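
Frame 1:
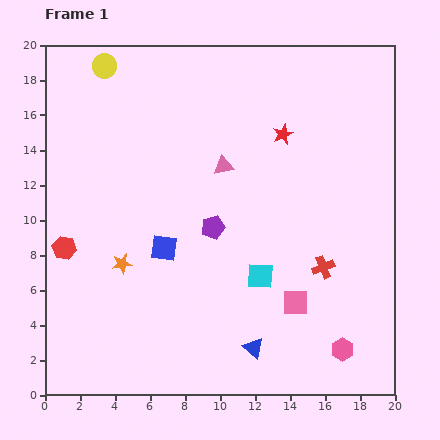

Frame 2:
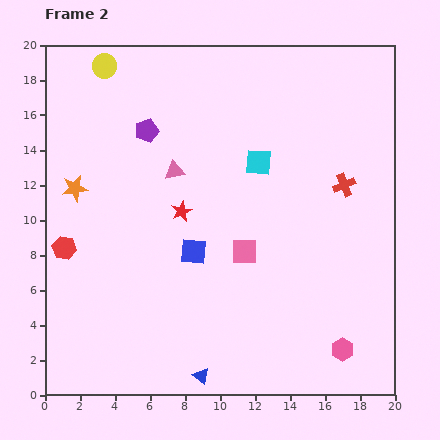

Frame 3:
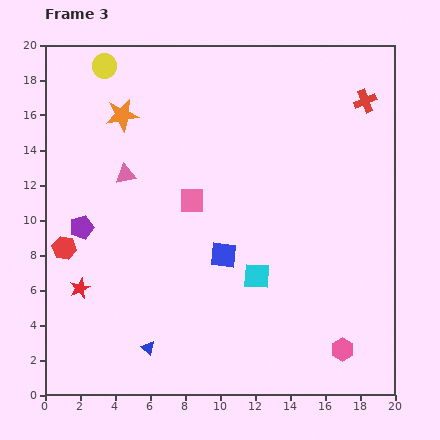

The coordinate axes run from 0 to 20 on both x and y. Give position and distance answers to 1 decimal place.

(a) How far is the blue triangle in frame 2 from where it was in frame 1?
3.4

The blue triangle moved from (11.9, 2.7) to (8.9, 1.1), a distance of √(3.0² + 1.6²) ≈ 3.4.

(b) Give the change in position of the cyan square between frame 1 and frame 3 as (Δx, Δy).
(-0.2, 0.0)

The cyan square was at (12.3, 6.8) in frame 1 and (12.1, 6.8) in frame 3.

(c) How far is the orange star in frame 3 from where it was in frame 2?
5.0

The orange star moved from (1.7, 11.8) to (4.4, 16.0), a distance of √(2.7² + 4.2²) ≈ 5.0.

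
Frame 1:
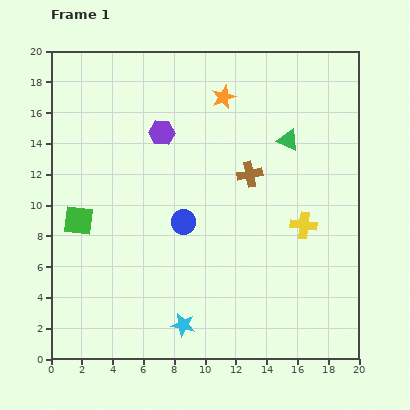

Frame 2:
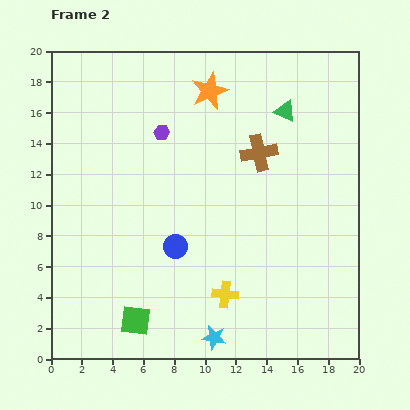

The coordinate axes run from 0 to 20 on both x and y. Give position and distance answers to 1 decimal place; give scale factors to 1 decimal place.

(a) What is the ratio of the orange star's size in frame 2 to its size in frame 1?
1.5×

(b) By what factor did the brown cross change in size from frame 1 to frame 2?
1.4×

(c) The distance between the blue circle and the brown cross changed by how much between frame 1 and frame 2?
+2.8

Distance in frame 1: 5.3. Distance in frame 2: 8.1.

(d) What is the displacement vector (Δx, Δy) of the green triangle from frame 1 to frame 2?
(-0.2, 1.9)

The green triangle was at (15.4, 14.2) in frame 1 and (15.2, 16.1) in frame 2.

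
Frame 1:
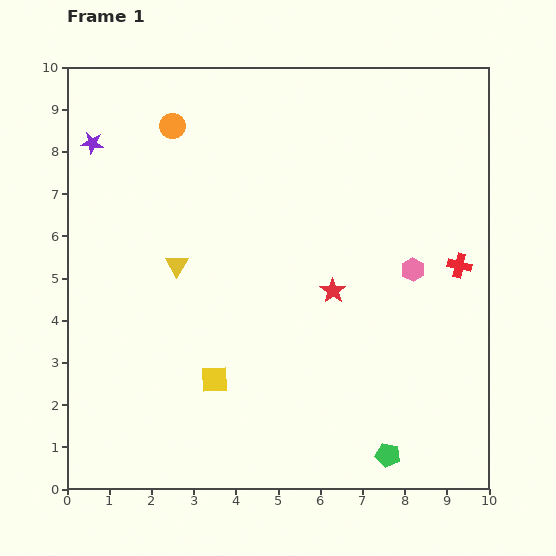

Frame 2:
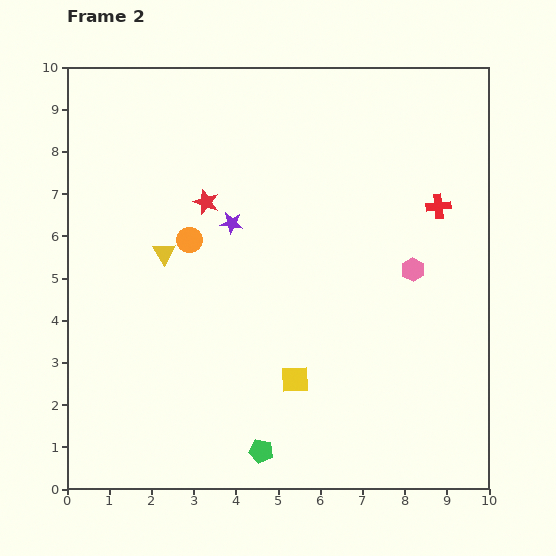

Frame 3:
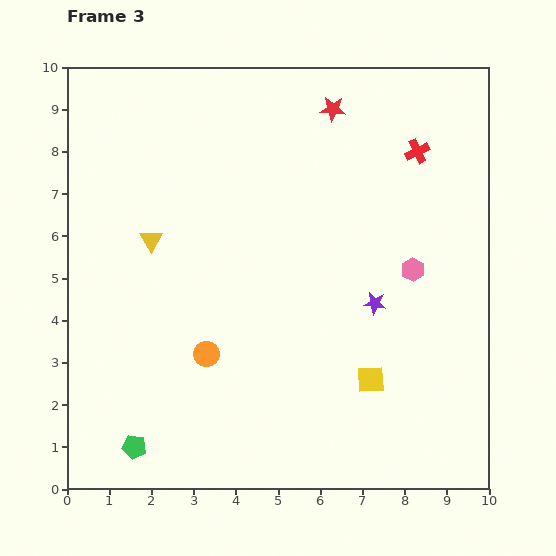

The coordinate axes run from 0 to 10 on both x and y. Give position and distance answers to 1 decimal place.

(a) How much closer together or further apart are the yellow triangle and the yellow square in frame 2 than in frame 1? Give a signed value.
+1.5

Distance in frame 1: 2.8. Distance in frame 2: 4.3.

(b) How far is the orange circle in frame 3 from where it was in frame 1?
5.5

The orange circle moved from (2.5, 8.6) to (3.3, 3.2), a distance of √(0.8² + 5.4²) ≈ 5.5.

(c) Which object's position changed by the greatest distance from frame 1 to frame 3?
the purple star

(moved 7.7; next 6.0)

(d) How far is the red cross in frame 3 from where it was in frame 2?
1.4

The red cross moved from (8.8, 6.7) to (8.3, 8.0), a distance of √(0.5² + 1.3²) ≈ 1.4.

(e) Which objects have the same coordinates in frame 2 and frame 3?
the pink hexagon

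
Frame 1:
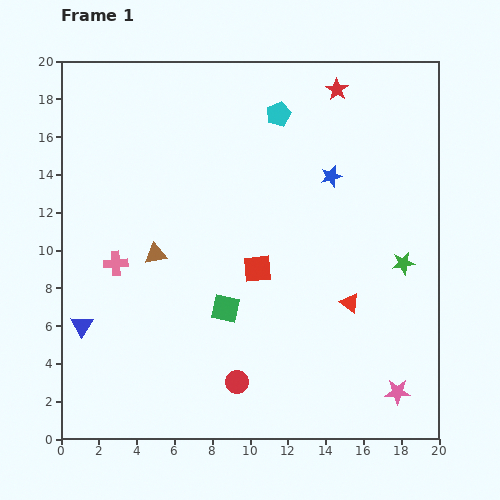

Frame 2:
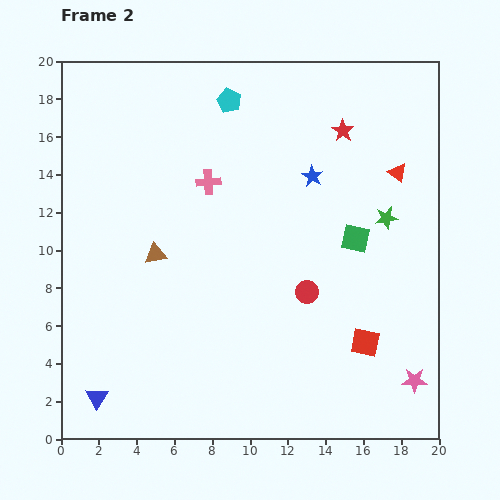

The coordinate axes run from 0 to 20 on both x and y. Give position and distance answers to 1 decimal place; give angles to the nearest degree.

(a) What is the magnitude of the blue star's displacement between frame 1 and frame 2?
1.0

The blue star moved from (14.3, 13.9) to (13.3, 13.9), a distance of √(1.0² + 0.0²) ≈ 1.0.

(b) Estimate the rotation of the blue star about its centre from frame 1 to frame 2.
26° counter-clockwise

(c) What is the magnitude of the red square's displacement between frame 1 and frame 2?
6.9

The red square moved from (10.4, 9.0) to (16.1, 5.1), a distance of √(5.7² + 3.9²) ≈ 6.9.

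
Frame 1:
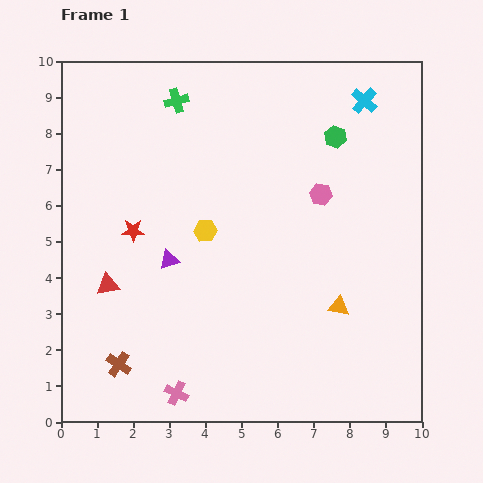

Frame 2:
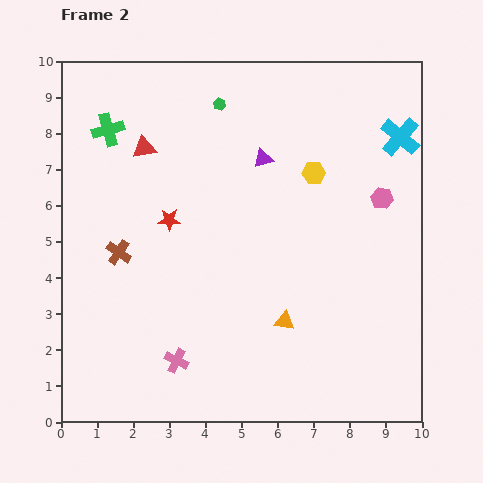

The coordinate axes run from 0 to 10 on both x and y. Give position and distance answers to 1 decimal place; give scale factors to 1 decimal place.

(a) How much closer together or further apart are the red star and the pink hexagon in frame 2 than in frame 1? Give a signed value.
+0.6

Distance in frame 1: 5.3. Distance in frame 2: 5.9.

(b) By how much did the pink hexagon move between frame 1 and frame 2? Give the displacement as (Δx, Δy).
(1.7, -0.1)

The pink hexagon was at (7.2, 6.3) in frame 1 and (8.9, 6.2) in frame 2.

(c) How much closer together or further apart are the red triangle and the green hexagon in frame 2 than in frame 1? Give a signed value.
-5.1

Distance in frame 1: 7.5. Distance in frame 2: 2.4.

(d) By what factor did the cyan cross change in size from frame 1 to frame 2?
1.5×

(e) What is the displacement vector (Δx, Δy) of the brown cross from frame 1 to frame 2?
(0.0, 3.1)

The brown cross was at (1.6, 1.6) in frame 1 and (1.6, 4.7) in frame 2.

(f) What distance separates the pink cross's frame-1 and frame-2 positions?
0.9

The pink cross moved from (3.2, 0.8) to (3.2, 1.7), a distance of √(0.0² + 0.9²) ≈ 0.9.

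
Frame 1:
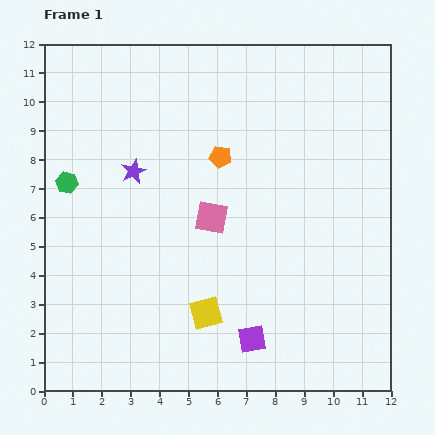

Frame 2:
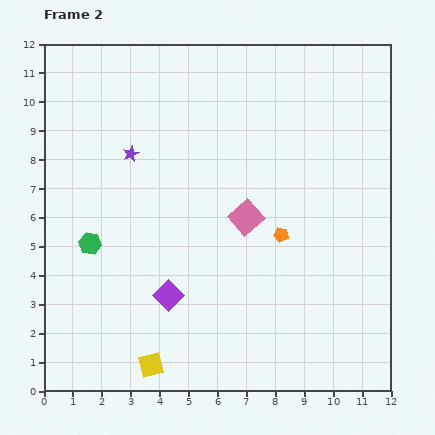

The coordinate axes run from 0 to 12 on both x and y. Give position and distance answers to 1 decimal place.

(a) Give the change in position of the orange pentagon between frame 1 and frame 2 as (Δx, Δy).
(2.1, -2.7)

The orange pentagon was at (6.1, 8.1) in frame 1 and (8.2, 5.4) in frame 2.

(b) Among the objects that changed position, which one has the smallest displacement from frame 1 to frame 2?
the purple star

(moved 0.6)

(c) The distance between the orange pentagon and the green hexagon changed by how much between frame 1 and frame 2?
+1.2

Distance in frame 1: 5.4. Distance in frame 2: 6.6.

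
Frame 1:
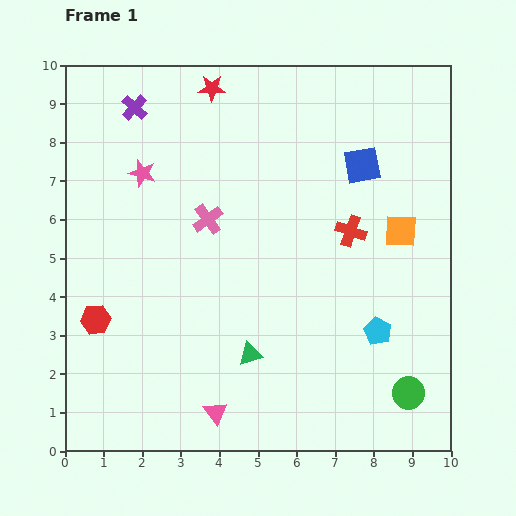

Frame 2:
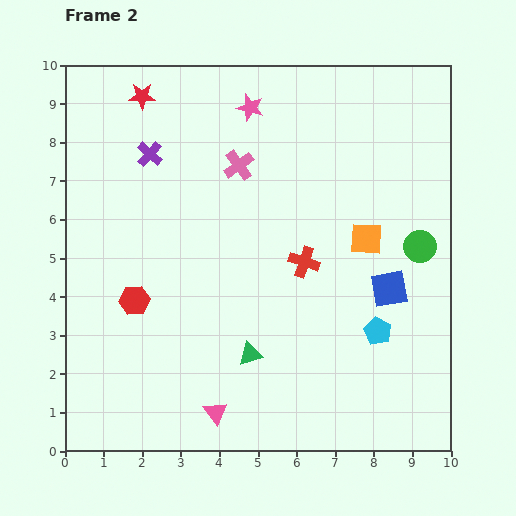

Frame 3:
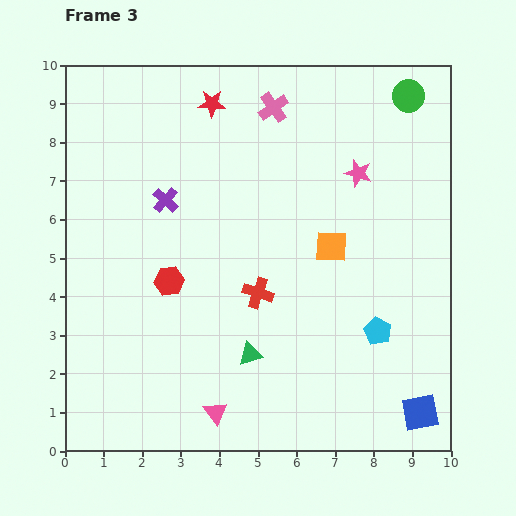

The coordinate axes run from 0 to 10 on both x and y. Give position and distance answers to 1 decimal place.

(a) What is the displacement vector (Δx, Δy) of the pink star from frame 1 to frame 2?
(2.8, 1.7)

The pink star was at (2.0, 7.2) in frame 1 and (4.8, 8.9) in frame 2.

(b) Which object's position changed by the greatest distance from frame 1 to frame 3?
the green circle

(moved 7.7; next 6.6)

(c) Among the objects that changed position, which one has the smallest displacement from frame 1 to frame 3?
the red star

(moved 0.4)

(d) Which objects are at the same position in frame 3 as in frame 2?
the cyan pentagon, the pink triangle, the green triangle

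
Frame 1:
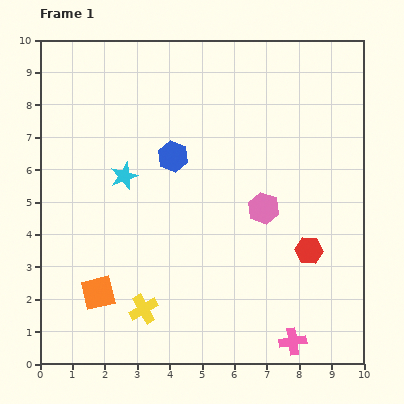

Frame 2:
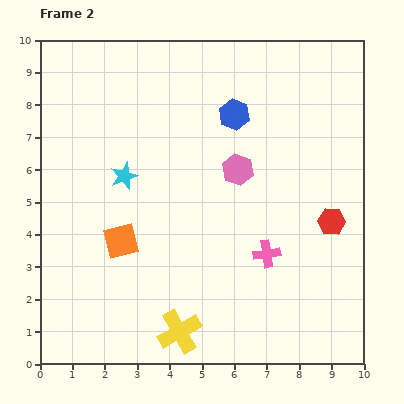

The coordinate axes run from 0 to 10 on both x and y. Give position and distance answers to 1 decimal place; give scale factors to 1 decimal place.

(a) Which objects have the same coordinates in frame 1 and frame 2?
the cyan star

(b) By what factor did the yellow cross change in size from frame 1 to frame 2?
1.5×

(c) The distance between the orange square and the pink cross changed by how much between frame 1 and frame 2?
-1.7

Distance in frame 1: 6.2. Distance in frame 2: 4.5.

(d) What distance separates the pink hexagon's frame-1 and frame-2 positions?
1.4

The pink hexagon moved from (6.9, 4.8) to (6.1, 6.0), a distance of √(0.8² + 1.2²) ≈ 1.4.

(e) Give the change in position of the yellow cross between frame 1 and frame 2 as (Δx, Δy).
(1.1, -0.7)

The yellow cross was at (3.2, 1.7) in frame 1 and (4.3, 1.0) in frame 2.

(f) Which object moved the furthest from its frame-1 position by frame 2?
the pink cross

(moved 2.8; next 2.3)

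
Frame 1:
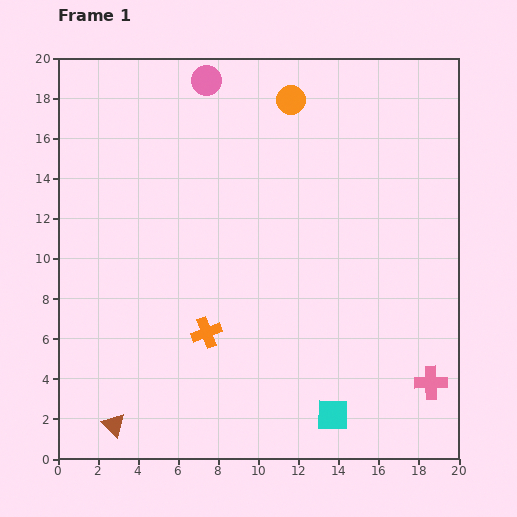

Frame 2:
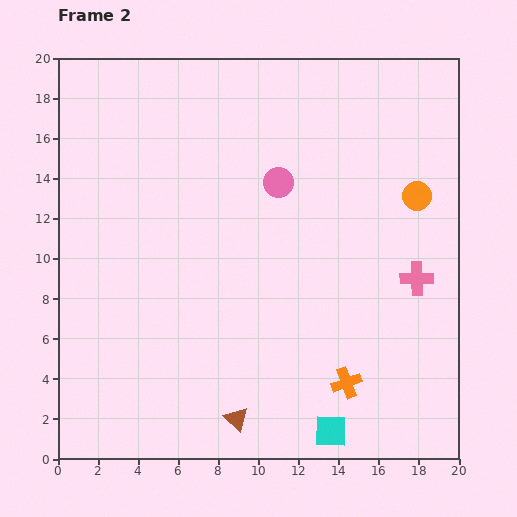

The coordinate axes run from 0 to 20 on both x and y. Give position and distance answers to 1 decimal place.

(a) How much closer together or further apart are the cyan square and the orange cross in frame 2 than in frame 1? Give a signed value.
-5.0

Distance in frame 1: 7.5. Distance in frame 2: 2.5.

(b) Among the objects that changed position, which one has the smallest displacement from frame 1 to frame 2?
the cyan square

(moved 0.8)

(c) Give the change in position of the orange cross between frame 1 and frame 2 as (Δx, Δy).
(7.0, -2.5)

The orange cross was at (7.4, 6.3) in frame 1 and (14.4, 3.8) in frame 2.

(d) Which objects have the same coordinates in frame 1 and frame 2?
none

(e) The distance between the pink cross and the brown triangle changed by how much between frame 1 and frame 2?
-4.5

Distance in frame 1: 15.9. Distance in frame 2: 11.4.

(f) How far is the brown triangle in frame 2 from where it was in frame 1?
6.1

The brown triangle moved from (2.8, 1.7) to (8.9, 2.0), a distance of √(6.1² + 0.3²) ≈ 6.1.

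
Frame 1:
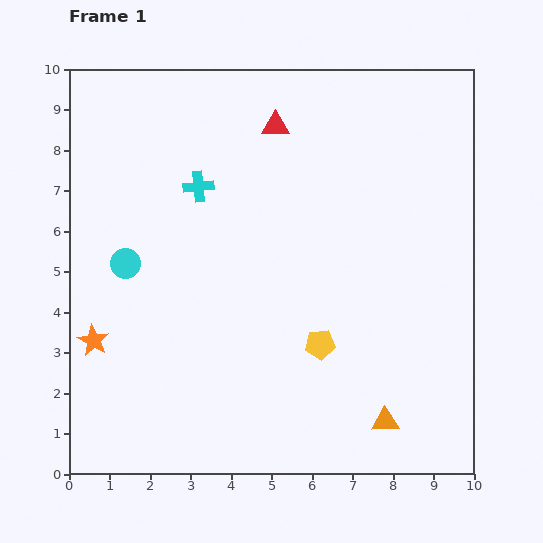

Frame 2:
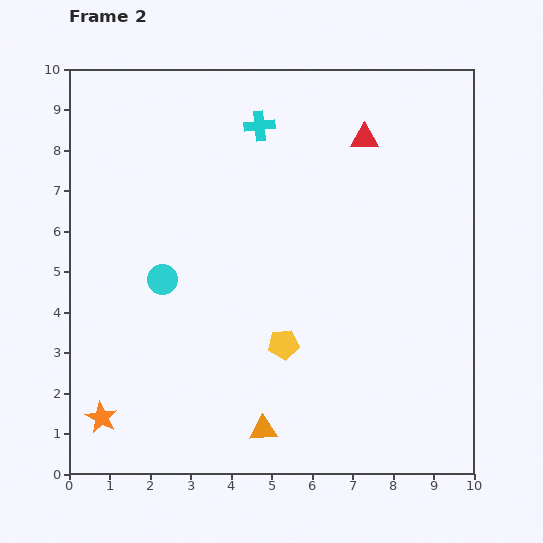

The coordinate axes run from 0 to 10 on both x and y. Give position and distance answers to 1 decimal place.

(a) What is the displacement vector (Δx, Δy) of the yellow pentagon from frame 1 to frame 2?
(-0.9, 0.0)

The yellow pentagon was at (6.2, 3.2) in frame 1 and (5.3, 3.2) in frame 2.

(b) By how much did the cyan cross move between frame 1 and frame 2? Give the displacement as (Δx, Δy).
(1.5, 1.5)

The cyan cross was at (3.2, 7.1) in frame 1 and (4.7, 8.6) in frame 2.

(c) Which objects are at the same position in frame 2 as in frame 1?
none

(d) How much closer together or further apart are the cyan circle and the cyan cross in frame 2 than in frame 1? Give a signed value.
+1.9

Distance in frame 1: 2.6. Distance in frame 2: 4.5.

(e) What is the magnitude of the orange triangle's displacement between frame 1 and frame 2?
3.0

The orange triangle moved from (7.8, 1.3) to (4.8, 1.1), a distance of √(3.0² + 0.2²) ≈ 3.0.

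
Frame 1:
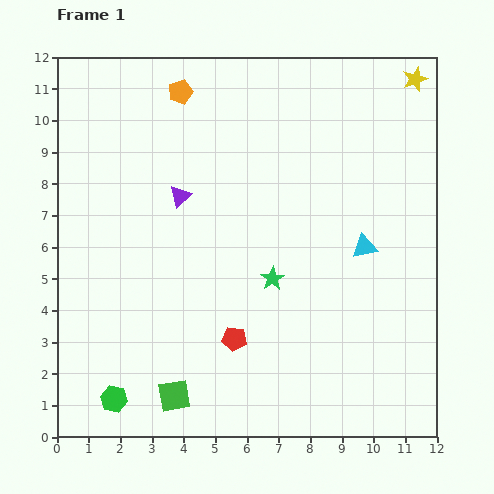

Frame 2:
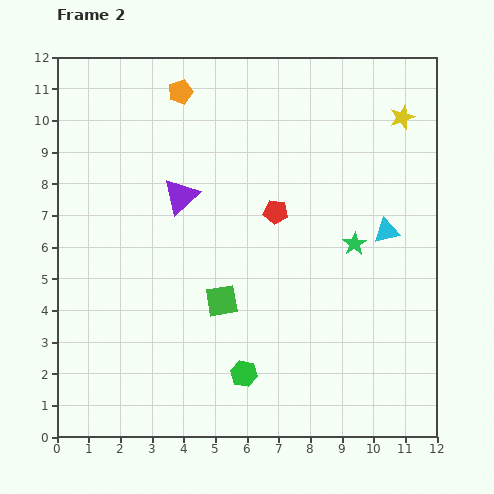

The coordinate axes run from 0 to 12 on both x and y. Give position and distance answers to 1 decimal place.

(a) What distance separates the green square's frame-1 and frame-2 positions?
3.4

The green square moved from (3.7, 1.3) to (5.2, 4.3), a distance of √(1.5² + 3.0²) ≈ 3.4.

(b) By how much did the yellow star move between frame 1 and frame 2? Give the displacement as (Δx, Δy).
(-0.4, -1.2)

The yellow star was at (11.3, 11.3) in frame 1 and (10.9, 10.1) in frame 2.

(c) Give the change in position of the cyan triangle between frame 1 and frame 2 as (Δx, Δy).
(0.7, 0.5)

The cyan triangle was at (9.7, 6.0) in frame 1 and (10.4, 6.5) in frame 2.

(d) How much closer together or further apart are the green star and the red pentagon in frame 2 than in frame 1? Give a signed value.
+0.5

Distance in frame 1: 2.2. Distance in frame 2: 2.7.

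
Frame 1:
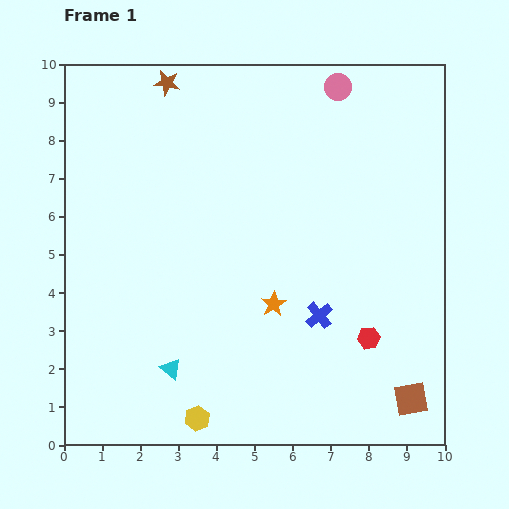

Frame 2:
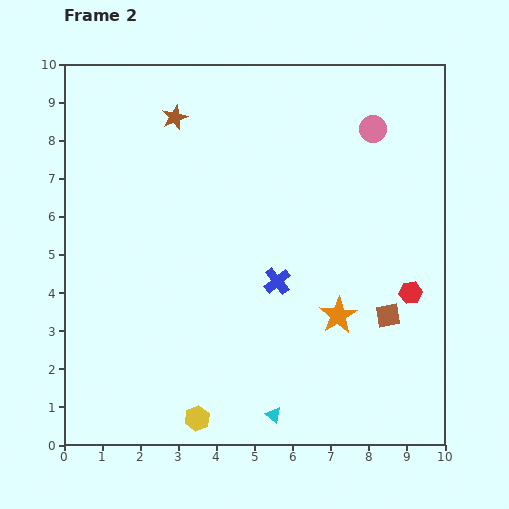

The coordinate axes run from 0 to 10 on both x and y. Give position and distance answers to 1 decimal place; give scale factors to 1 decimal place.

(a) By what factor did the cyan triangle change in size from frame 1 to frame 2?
0.7×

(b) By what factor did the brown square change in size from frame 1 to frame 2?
0.7×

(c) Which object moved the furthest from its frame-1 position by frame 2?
the cyan triangle

(moved 3.0; next 2.3)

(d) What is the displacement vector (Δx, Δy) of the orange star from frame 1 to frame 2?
(1.7, -0.3)

The orange star was at (5.5, 3.7) in frame 1 and (7.2, 3.4) in frame 2.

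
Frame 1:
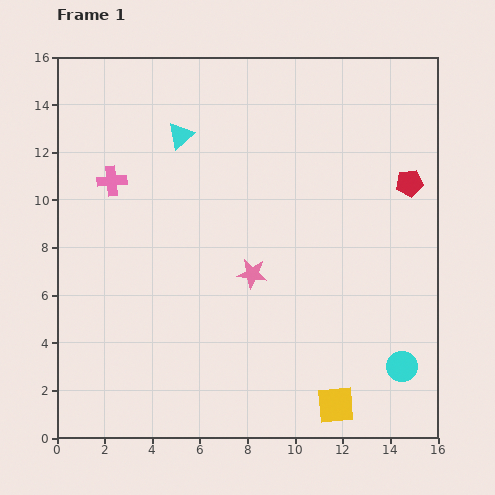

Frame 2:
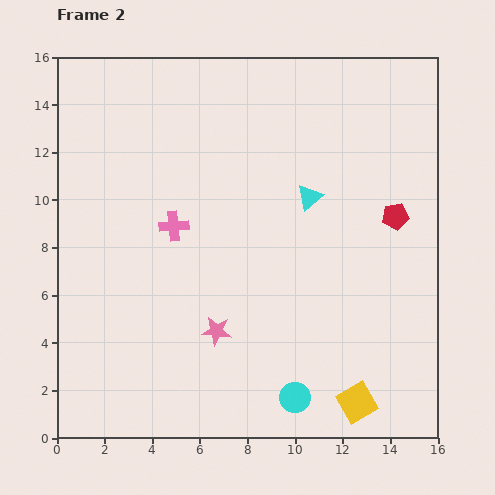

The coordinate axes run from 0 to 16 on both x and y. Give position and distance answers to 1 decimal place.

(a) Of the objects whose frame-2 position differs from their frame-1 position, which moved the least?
the yellow square

(moved 0.9)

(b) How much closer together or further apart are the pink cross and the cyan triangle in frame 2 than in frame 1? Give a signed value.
+2.3

Distance in frame 1: 3.5. Distance in frame 2: 5.8.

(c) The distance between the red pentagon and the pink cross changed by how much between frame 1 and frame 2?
-3.2

Distance in frame 1: 12.5. Distance in frame 2: 9.3.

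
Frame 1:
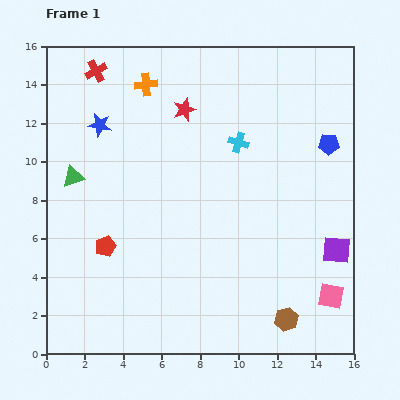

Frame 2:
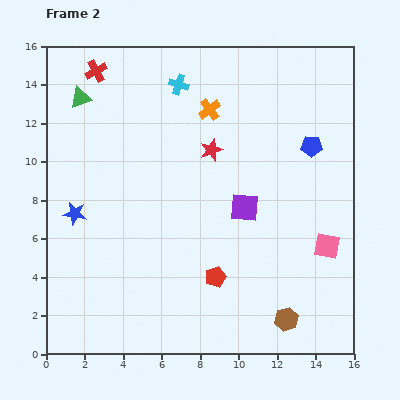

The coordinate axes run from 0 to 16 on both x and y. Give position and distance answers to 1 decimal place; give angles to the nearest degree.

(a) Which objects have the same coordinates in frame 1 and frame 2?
the brown hexagon, the red cross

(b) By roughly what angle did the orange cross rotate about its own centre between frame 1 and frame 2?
30° counter-clockwise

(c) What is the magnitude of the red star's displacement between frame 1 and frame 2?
2.5

The red star moved from (7.2, 12.7) to (8.6, 10.6), a distance of √(1.4² + 2.1²) ≈ 2.5.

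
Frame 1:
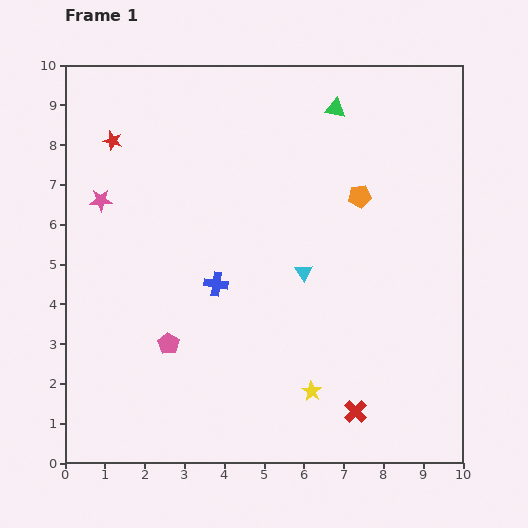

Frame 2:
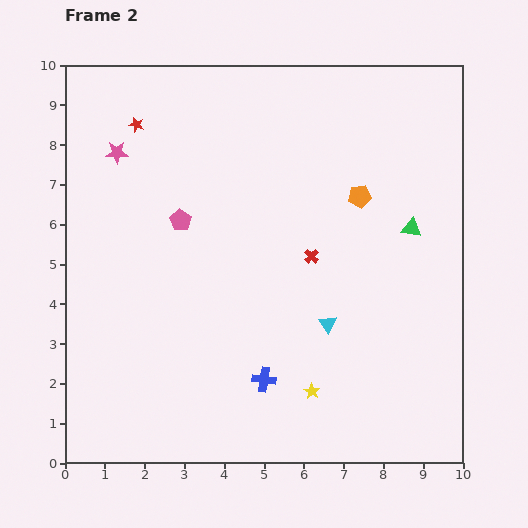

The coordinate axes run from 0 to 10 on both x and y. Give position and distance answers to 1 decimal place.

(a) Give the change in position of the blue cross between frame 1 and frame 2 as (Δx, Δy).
(1.2, -2.4)

The blue cross was at (3.8, 4.5) in frame 1 and (5.0, 2.1) in frame 2.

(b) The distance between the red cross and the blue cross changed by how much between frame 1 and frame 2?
-1.4

Distance in frame 1: 4.7. Distance in frame 2: 3.3.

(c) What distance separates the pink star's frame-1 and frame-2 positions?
1.3

The pink star moved from (0.9, 6.6) to (1.3, 7.8), a distance of √(0.4² + 1.2²) ≈ 1.3.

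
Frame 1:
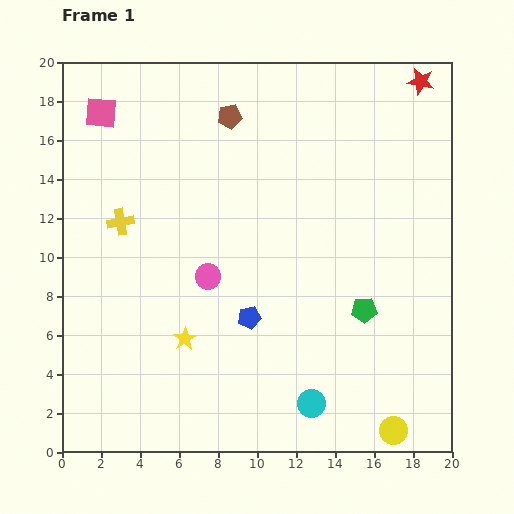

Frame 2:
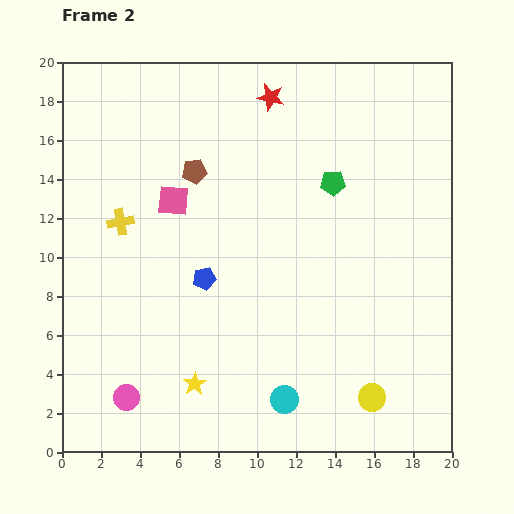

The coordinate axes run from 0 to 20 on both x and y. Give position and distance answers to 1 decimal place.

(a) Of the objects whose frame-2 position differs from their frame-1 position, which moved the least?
the cyan circle

(moved 1.4)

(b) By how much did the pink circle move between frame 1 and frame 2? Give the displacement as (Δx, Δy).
(-4.2, -6.2)

The pink circle was at (7.5, 9.0) in frame 1 and (3.3, 2.8) in frame 2.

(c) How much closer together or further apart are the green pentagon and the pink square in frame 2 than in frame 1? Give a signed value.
-8.7

Distance in frame 1: 16.9. Distance in frame 2: 8.2.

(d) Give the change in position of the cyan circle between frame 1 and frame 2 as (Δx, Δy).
(-1.4, 0.2)

The cyan circle was at (12.8, 2.5) in frame 1 and (11.4, 2.7) in frame 2.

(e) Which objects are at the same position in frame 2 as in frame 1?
the yellow cross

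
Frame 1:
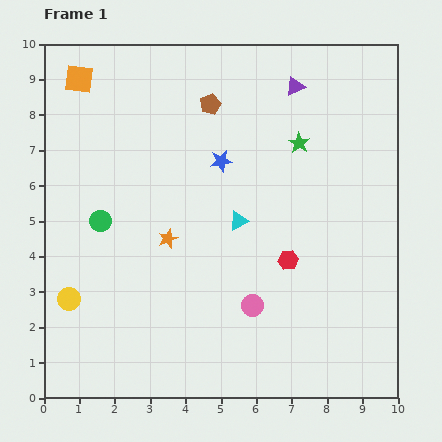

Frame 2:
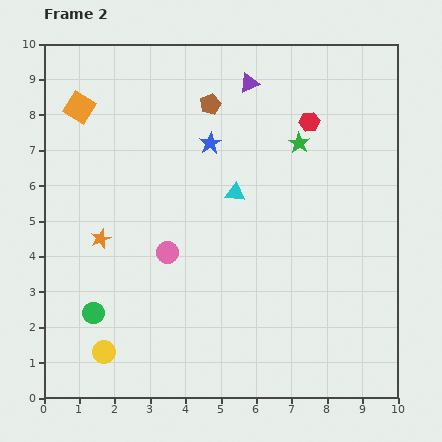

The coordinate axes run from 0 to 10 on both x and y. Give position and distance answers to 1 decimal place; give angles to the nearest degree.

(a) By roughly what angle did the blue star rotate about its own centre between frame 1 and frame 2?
23° counter-clockwise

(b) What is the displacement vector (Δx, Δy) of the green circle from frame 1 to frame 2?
(-0.2, -2.6)

The green circle was at (1.6, 5.0) in frame 1 and (1.4, 2.4) in frame 2.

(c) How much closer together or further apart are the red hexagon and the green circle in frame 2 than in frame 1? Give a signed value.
+2.7

Distance in frame 1: 5.4. Distance in frame 2: 8.1.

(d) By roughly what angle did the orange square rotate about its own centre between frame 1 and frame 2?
25° clockwise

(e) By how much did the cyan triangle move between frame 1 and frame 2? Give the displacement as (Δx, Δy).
(-0.1, 0.8)

The cyan triangle was at (5.5, 5.0) in frame 1 and (5.4, 5.8) in frame 2.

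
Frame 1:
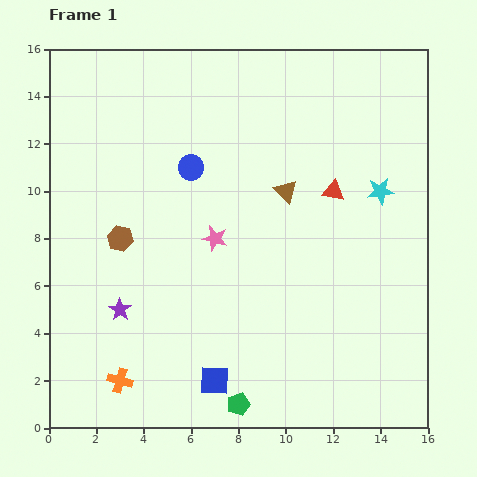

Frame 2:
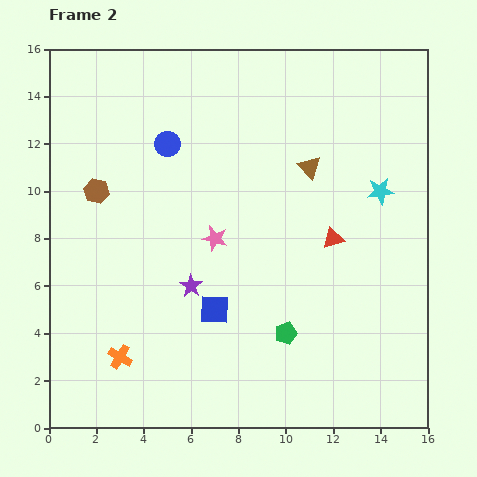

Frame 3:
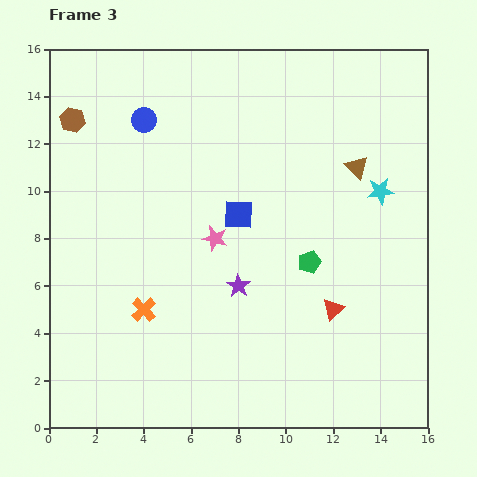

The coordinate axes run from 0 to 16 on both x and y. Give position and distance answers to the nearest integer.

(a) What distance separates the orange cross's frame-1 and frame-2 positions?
1

The orange cross moved from (3, 2) to (3, 3), a distance of √(0² + 1²) ≈ 1.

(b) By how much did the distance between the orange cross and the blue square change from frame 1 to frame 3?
+2

Distance in frame 1: 4. Distance in frame 3: 6.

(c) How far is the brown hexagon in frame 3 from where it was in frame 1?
5

The brown hexagon moved from (3, 8) to (1, 13), a distance of √(2² + 5²) ≈ 5.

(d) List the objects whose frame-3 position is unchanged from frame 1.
the cyan star, the pink star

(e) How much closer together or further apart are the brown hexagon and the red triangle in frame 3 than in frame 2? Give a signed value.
+4

Distance in frame 2: 10. Distance in frame 3: 14.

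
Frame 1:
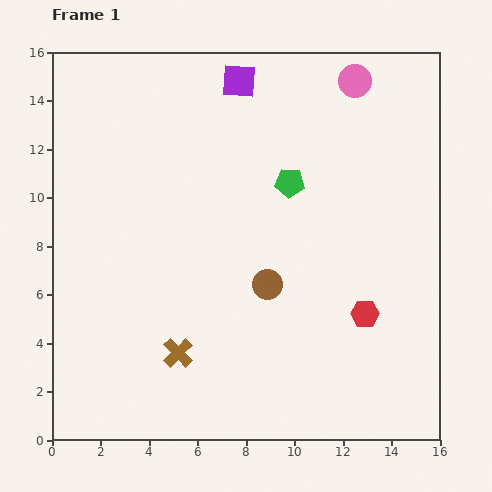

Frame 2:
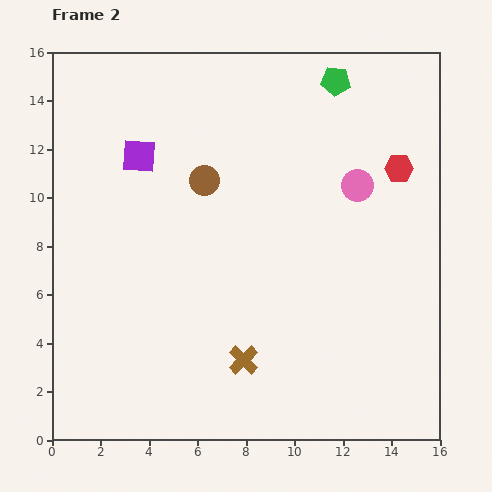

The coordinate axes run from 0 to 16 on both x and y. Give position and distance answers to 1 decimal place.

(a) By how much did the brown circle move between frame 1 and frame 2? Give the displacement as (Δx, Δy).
(-2.6, 4.3)

The brown circle was at (8.9, 6.4) in frame 1 and (6.3, 10.7) in frame 2.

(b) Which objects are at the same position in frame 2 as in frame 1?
none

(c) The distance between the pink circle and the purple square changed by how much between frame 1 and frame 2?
+4.3

Distance in frame 1: 4.8. Distance in frame 2: 9.1.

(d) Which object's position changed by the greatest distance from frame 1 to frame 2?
the red hexagon

(moved 6.2; next 5.1)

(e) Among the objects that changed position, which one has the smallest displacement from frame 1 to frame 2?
the brown cross

(moved 2.7)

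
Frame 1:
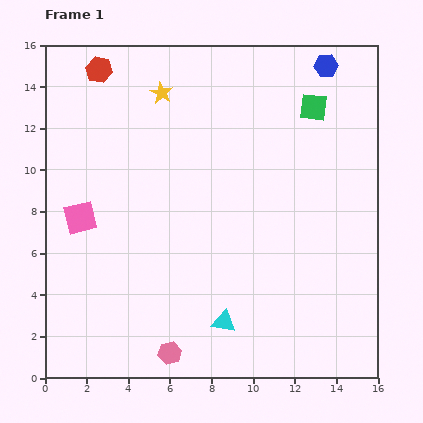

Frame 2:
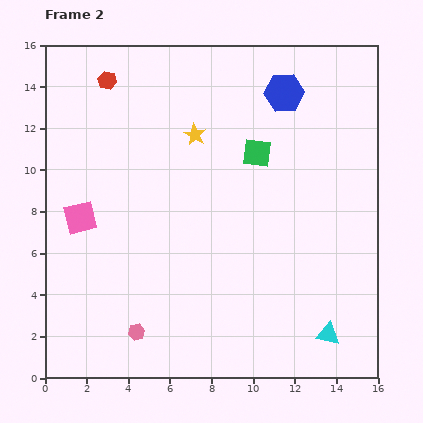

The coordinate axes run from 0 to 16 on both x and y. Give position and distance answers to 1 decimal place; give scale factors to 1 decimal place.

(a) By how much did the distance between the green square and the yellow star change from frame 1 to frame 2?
-4.2

Distance in frame 1: 7.3. Distance in frame 2: 3.1.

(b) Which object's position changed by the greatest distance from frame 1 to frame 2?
the cyan triangle

(moved 5.0; next 3.5)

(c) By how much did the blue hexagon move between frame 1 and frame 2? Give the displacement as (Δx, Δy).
(-2.0, -1.3)

The blue hexagon was at (13.5, 15.0) in frame 1 and (11.5, 13.7) in frame 2.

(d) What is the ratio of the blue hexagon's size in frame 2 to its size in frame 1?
1.7×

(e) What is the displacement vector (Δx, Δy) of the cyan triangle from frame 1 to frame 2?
(5.0, -0.6)

The cyan triangle was at (8.6, 2.7) in frame 1 and (13.6, 2.1) in frame 2.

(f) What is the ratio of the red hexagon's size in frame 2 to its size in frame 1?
0.7×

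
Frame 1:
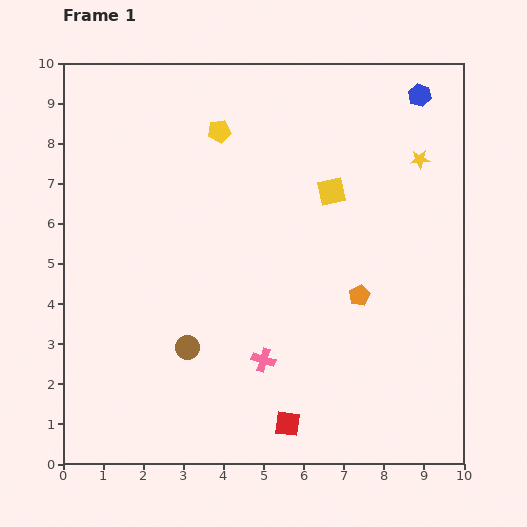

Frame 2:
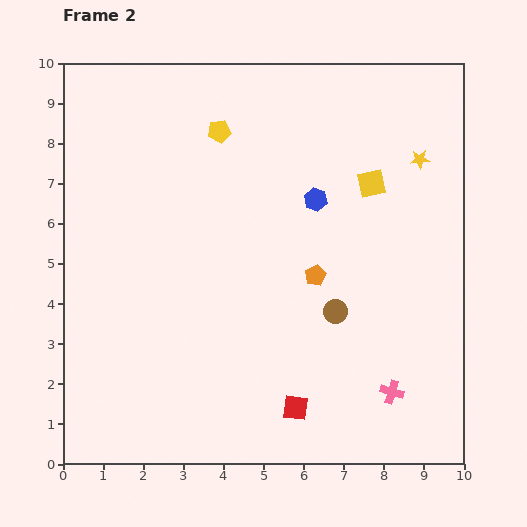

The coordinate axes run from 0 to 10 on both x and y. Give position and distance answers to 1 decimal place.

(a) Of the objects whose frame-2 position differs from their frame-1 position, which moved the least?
the red square

(moved 0.4)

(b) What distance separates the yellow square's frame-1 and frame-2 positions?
1.0

The yellow square moved from (6.7, 6.8) to (7.7, 7.0), a distance of √(1.0² + 0.2²) ≈ 1.0.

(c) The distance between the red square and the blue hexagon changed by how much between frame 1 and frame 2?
-3.6

Distance in frame 1: 8.8. Distance in frame 2: 5.2.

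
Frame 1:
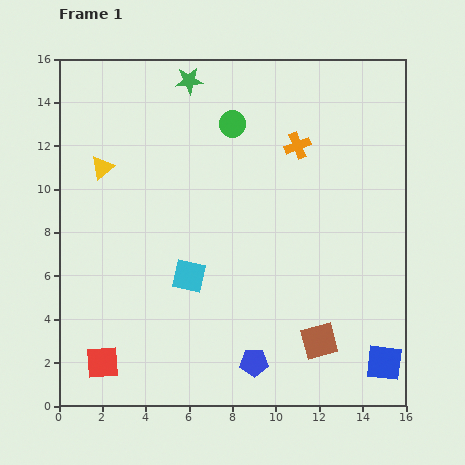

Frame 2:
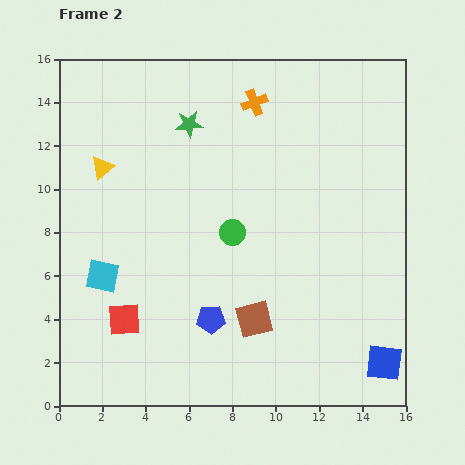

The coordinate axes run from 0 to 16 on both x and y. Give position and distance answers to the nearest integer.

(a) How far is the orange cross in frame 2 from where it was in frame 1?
3

The orange cross moved from (11, 12) to (9, 14), a distance of √(2² + 2²) ≈ 3.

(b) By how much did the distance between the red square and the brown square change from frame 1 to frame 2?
-4

Distance in frame 1: 10. Distance in frame 2: 6.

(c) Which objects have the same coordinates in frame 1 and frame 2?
the yellow triangle, the blue square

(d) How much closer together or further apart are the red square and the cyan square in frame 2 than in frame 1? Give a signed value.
-4

Distance in frame 1: 6. Distance in frame 2: 2.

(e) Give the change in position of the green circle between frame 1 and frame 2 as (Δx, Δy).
(0, -5)

The green circle was at (8, 13) in frame 1 and (8, 8) in frame 2.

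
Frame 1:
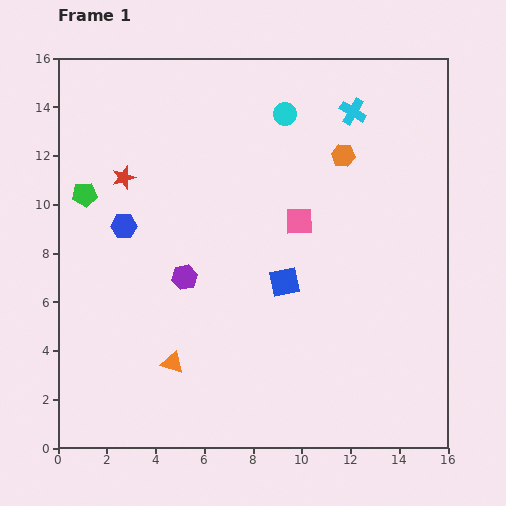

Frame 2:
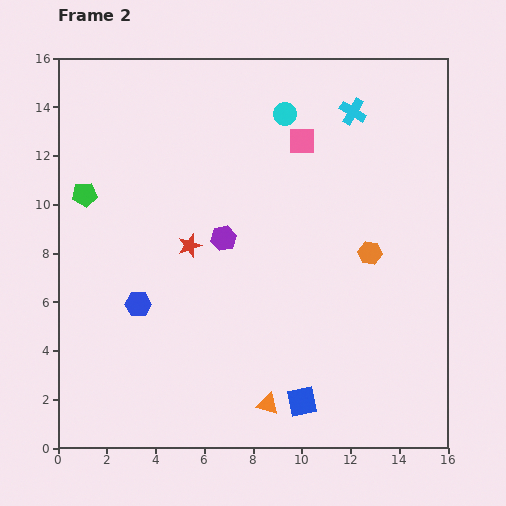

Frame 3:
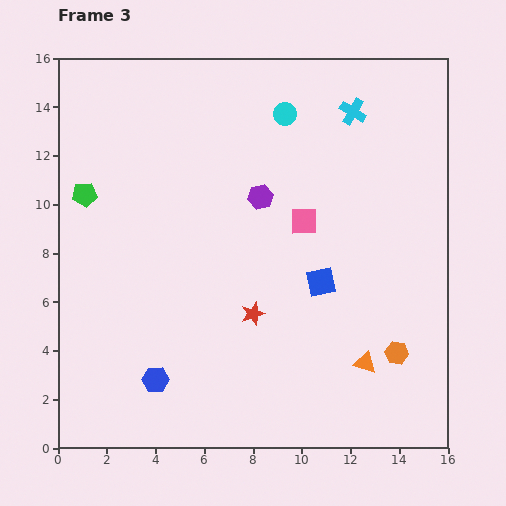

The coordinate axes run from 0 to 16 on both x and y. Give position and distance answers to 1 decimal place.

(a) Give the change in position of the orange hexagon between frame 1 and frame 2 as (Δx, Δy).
(1.1, -4.0)

The orange hexagon was at (11.7, 12.0) in frame 1 and (12.8, 8.0) in frame 2.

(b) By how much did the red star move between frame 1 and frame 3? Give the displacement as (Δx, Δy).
(5.3, -5.6)

The red star was at (2.7, 11.1) in frame 1 and (8.0, 5.5) in frame 3.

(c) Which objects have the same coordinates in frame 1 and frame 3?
the cyan circle, the green pentagon, the cyan cross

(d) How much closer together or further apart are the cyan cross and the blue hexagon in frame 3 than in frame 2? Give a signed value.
+1.9

Distance in frame 2: 11.8. Distance in frame 3: 13.7.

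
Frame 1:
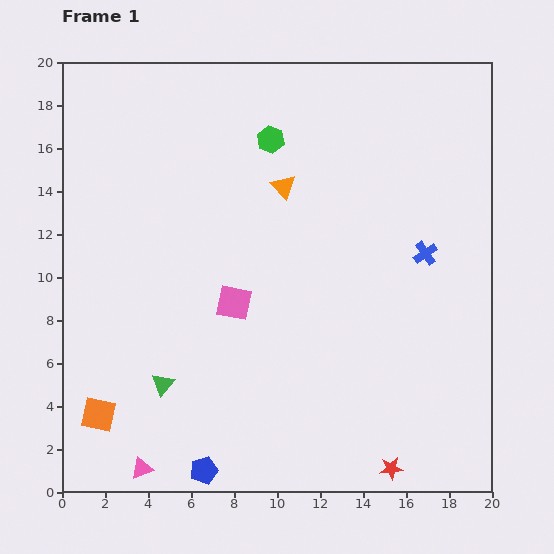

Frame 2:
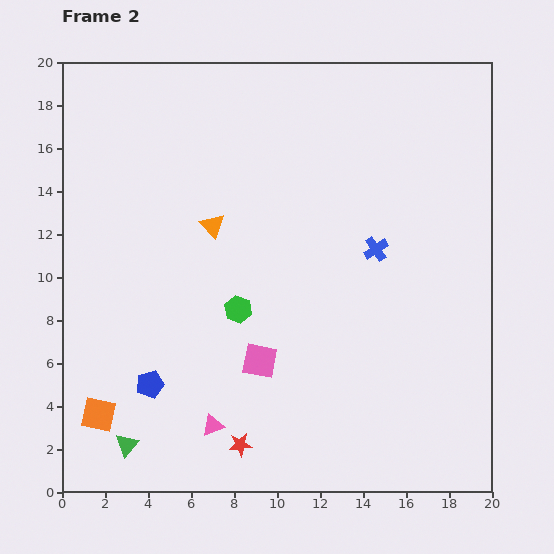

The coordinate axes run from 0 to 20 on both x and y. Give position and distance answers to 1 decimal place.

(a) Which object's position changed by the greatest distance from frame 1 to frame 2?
the green hexagon

(moved 8.0; next 7.1)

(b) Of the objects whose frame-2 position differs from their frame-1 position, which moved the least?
the blue cross

(moved 2.3)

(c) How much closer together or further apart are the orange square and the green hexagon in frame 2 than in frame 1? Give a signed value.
-7.0

Distance in frame 1: 15.1. Distance in frame 2: 8.1.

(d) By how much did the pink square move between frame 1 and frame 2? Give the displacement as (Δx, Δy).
(1.2, -2.7)

The pink square was at (8.0, 8.8) in frame 1 and (9.2, 6.1) in frame 2.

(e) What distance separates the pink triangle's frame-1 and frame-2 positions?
3.9

The pink triangle moved from (3.7, 1.1) to (7.0, 3.1), a distance of √(3.3² + 2.0²) ≈ 3.9.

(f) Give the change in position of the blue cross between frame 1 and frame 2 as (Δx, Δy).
(-2.3, 0.2)

The blue cross was at (16.9, 11.1) in frame 1 and (14.6, 11.3) in frame 2.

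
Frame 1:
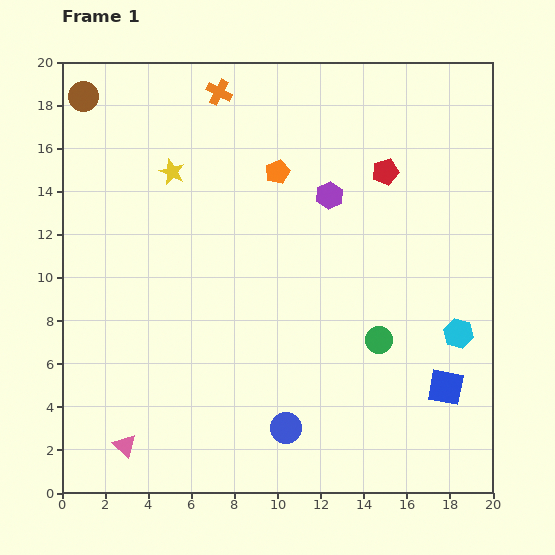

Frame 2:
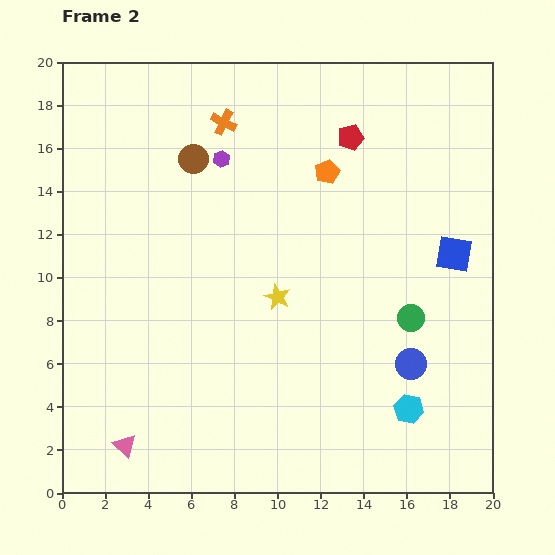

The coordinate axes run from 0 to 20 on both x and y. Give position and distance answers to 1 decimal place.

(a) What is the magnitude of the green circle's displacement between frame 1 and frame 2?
1.8

The green circle moved from (14.7, 7.1) to (16.2, 8.1), a distance of √(1.5² + 1.0²) ≈ 1.8.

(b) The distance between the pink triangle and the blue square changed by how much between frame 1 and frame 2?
+2.6

Distance in frame 1: 15.1. Distance in frame 2: 17.7.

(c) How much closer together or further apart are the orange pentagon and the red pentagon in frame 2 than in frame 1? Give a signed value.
-3.1

Distance in frame 1: 5.0. Distance in frame 2: 1.9.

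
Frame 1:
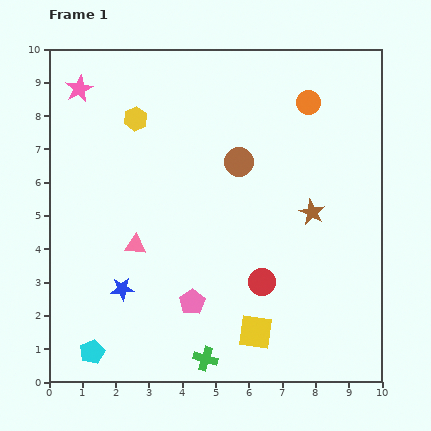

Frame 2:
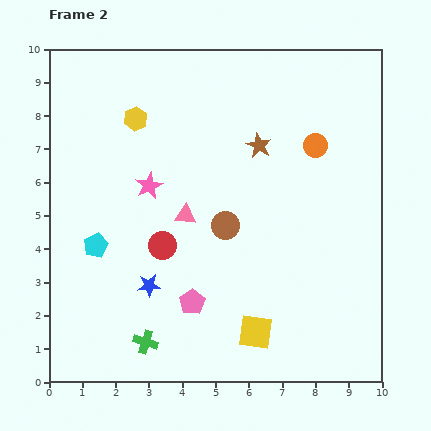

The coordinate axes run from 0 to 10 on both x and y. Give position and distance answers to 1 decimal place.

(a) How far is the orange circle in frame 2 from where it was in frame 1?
1.3

The orange circle moved from (7.8, 8.4) to (8.0, 7.1), a distance of √(0.2² + 1.3²) ≈ 1.3.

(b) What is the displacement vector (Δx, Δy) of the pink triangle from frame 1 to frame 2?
(1.5, 0.9)

The pink triangle was at (2.6, 4.1) in frame 1 and (4.1, 5.0) in frame 2.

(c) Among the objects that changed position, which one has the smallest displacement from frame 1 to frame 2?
the blue star

(moved 0.8)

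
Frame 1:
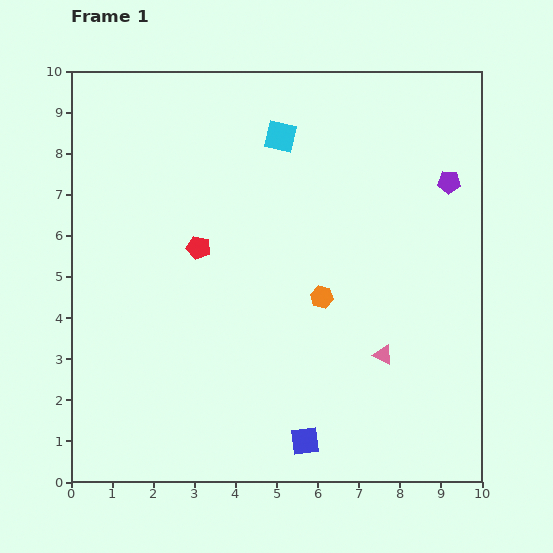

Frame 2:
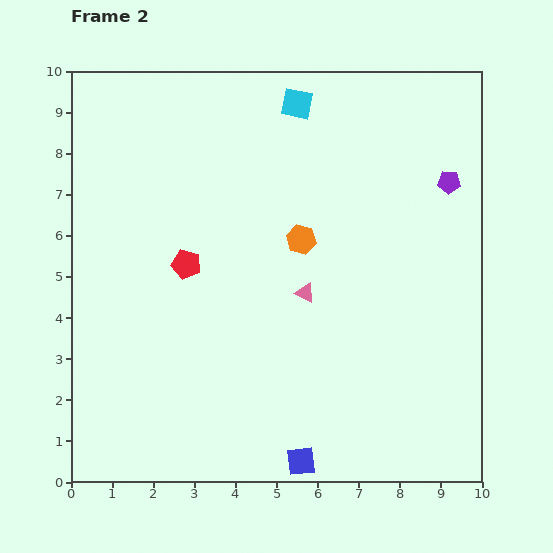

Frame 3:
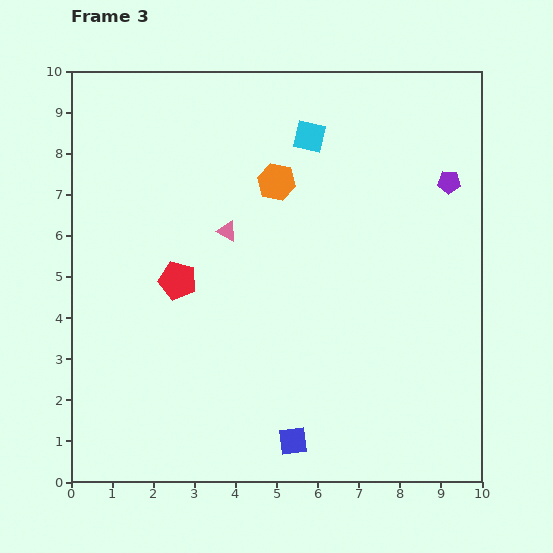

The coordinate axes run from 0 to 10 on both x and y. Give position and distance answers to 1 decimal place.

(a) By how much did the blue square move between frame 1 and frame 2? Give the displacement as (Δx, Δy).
(-0.1, -0.5)

The blue square was at (5.7, 1.0) in frame 1 and (5.6, 0.5) in frame 2.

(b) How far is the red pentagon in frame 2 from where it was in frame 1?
0.5

The red pentagon moved from (3.1, 5.7) to (2.8, 5.3), a distance of √(0.3² + 0.4²) ≈ 0.5.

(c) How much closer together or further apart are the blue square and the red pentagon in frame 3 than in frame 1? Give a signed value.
-0.6

Distance in frame 1: 5.4. Distance in frame 3: 4.8.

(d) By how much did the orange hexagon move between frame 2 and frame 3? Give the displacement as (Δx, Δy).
(-0.6, 1.4)

The orange hexagon was at (5.6, 5.9) in frame 2 and (5.0, 7.3) in frame 3.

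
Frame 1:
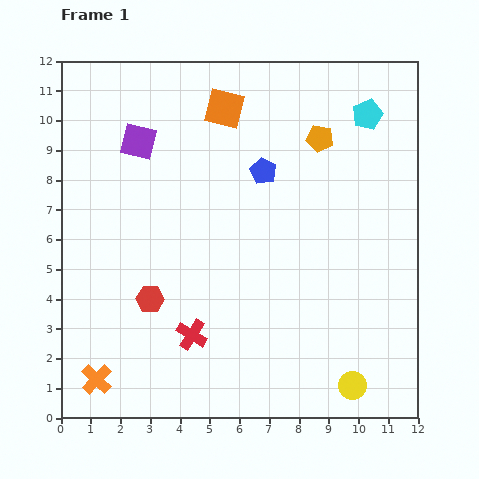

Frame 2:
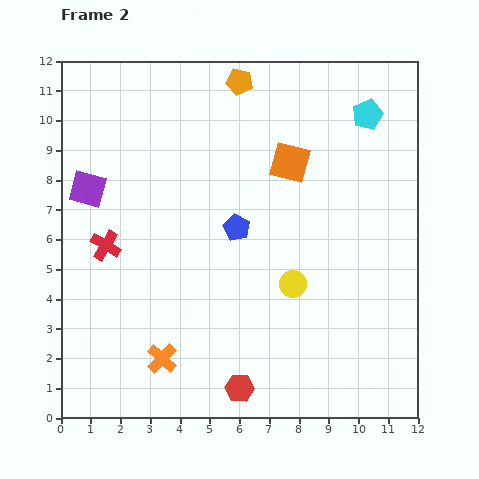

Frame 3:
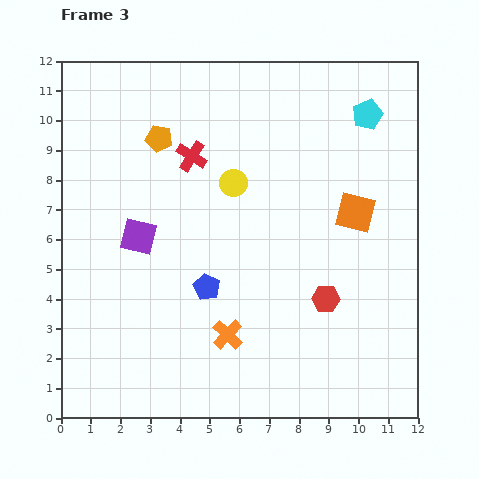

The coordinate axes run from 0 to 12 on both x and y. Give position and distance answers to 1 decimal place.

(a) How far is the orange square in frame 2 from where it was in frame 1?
2.8

The orange square moved from (5.5, 10.4) to (7.7, 8.6), a distance of √(2.2² + 1.8²) ≈ 2.8.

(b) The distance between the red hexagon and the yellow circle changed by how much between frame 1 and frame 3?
-2.4

Distance in frame 1: 7.4. Distance in frame 3: 5.0.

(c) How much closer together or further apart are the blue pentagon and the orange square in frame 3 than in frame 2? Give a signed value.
+2.8

Distance in frame 2: 2.8. Distance in frame 3: 5.6.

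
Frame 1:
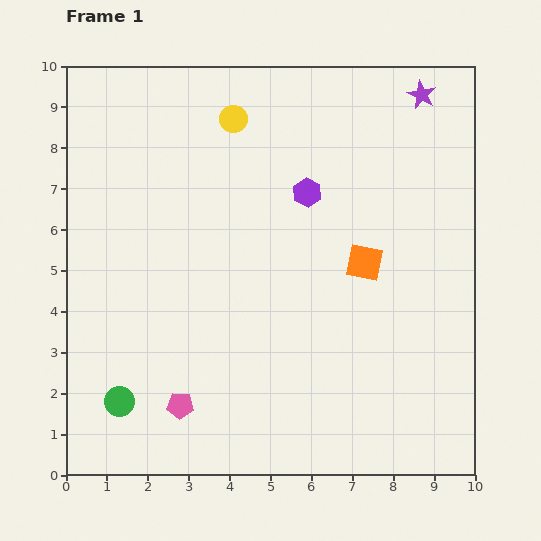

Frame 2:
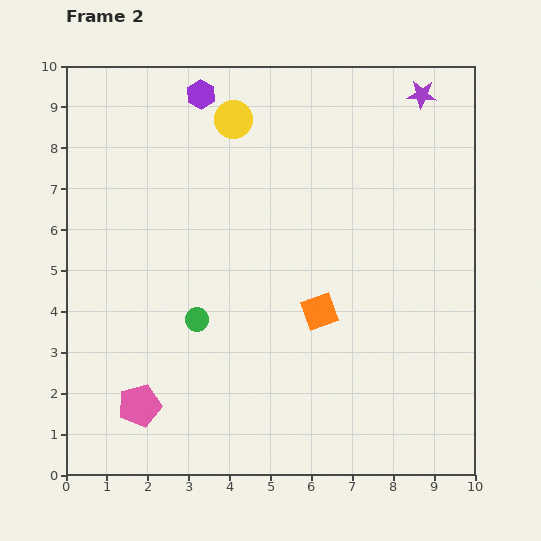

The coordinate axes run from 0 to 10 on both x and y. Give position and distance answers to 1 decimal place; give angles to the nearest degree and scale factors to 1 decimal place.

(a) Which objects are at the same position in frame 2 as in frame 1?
the purple star, the yellow circle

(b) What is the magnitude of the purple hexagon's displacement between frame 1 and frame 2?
3.5

The purple hexagon moved from (5.9, 6.9) to (3.3, 9.3), a distance of √(2.6² + 2.4²) ≈ 3.5.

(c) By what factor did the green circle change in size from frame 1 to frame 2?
0.8×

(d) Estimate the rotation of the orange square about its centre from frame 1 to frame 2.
31° counter-clockwise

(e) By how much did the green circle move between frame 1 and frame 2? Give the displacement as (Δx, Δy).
(1.9, 2.0)

The green circle was at (1.3, 1.8) in frame 1 and (3.2, 3.8) in frame 2.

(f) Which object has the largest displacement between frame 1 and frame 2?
the purple hexagon

(moved 3.5; next 2.8)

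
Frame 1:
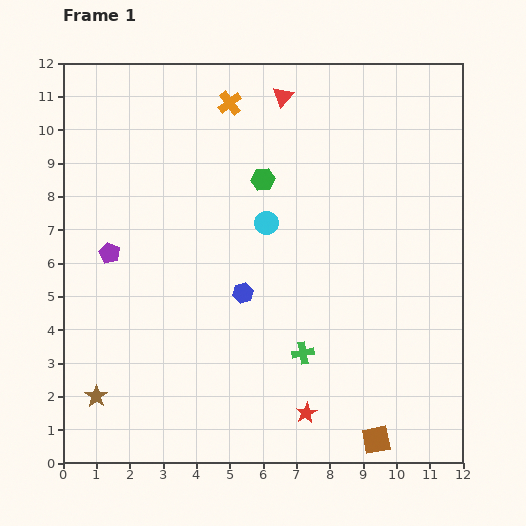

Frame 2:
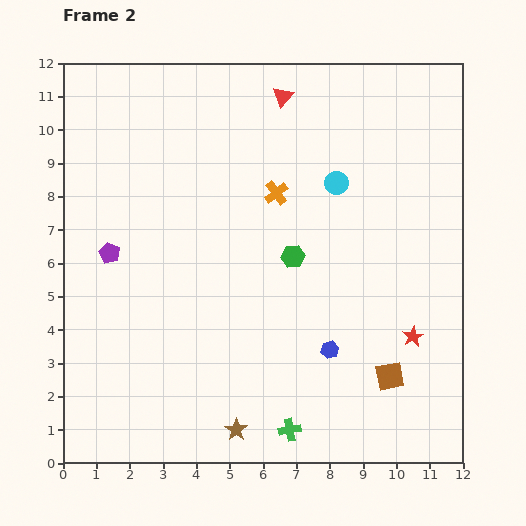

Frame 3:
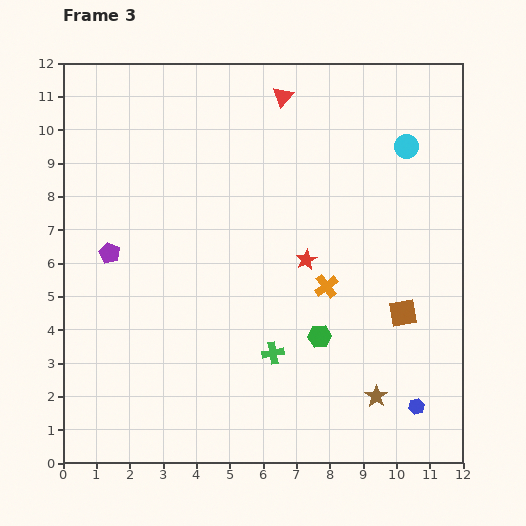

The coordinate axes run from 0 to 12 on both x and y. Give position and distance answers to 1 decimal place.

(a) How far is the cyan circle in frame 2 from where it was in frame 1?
2.4

The cyan circle moved from (6.1, 7.2) to (8.2, 8.4), a distance of √(2.1² + 1.2²) ≈ 2.4.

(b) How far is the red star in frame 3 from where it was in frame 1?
4.6

The red star moved from (7.3, 1.5) to (7.3, 6.1), a distance of √(0.0² + 4.6²) ≈ 4.6.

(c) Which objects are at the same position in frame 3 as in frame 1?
the red triangle, the purple pentagon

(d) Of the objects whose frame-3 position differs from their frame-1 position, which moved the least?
the green cross

(moved 0.9)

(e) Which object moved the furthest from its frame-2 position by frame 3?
the brown star

(moved 4.3; next 3.9)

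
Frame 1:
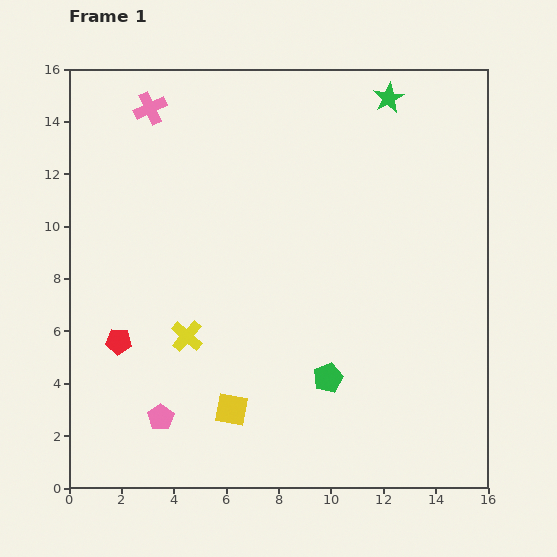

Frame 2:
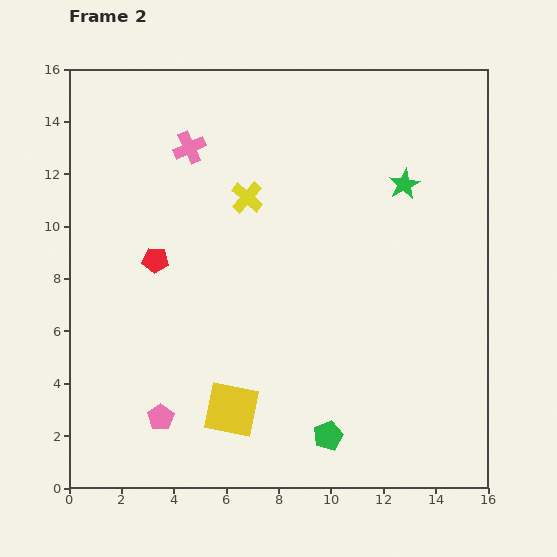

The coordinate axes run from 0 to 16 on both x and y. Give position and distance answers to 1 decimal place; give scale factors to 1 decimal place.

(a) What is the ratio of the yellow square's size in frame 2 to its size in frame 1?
1.6×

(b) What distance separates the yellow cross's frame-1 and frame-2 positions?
5.8

The yellow cross moved from (4.5, 5.8) to (6.8, 11.1), a distance of √(2.3² + 5.3²) ≈ 5.8.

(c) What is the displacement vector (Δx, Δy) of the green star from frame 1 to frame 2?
(0.6, -3.3)

The green star was at (12.2, 14.9) in frame 1 and (12.8, 11.6) in frame 2.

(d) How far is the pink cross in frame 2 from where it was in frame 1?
2.1

The pink cross moved from (3.1, 14.5) to (4.6, 13.0), a distance of √(1.5² + 1.5²) ≈ 2.1.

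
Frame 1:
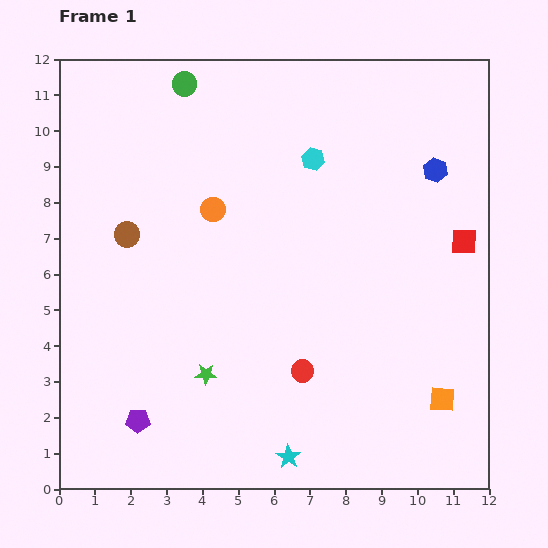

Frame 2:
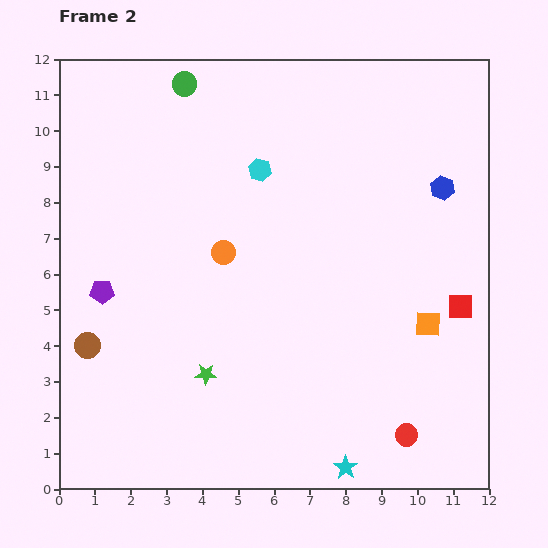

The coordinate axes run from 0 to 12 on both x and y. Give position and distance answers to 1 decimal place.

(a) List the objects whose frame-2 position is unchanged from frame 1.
the green star, the green circle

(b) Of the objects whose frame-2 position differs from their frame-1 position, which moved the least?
the blue hexagon

(moved 0.5)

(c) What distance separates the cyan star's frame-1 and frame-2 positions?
1.6

The cyan star moved from (6.4, 0.9) to (8.0, 0.6), a distance of √(1.6² + 0.3²) ≈ 1.6.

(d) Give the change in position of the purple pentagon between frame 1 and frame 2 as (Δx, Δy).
(-1.0, 3.6)

The purple pentagon was at (2.2, 1.9) in frame 1 and (1.2, 5.5) in frame 2.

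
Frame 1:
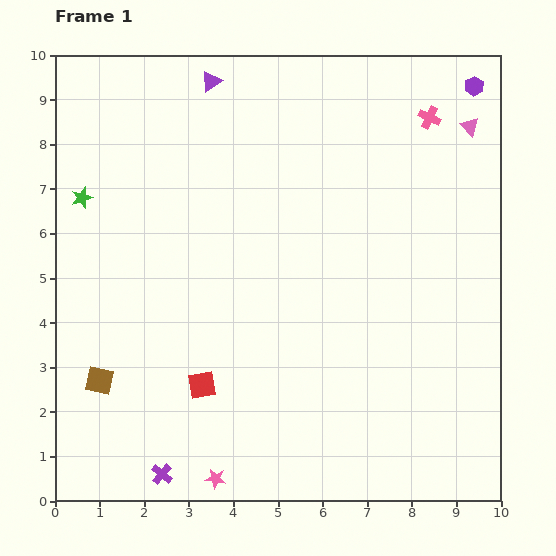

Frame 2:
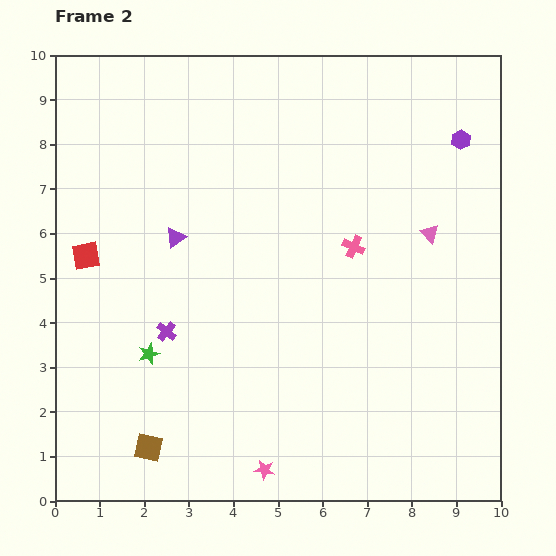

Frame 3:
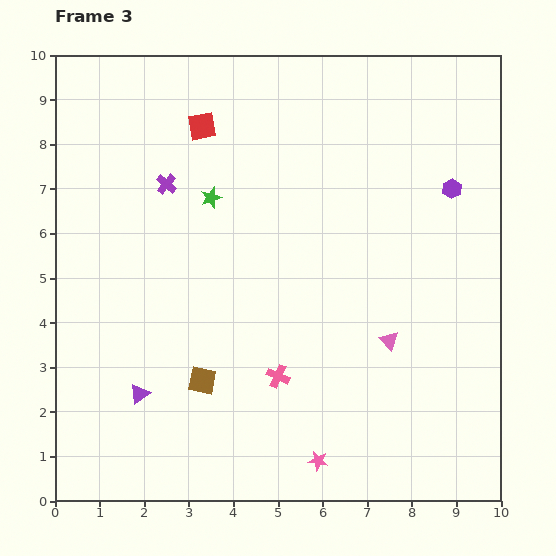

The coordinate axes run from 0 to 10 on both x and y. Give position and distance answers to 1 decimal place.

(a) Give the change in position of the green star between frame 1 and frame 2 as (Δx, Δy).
(1.5, -3.5)

The green star was at (0.6, 6.8) in frame 1 and (2.1, 3.3) in frame 2.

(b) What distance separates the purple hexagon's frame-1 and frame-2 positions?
1.2

The purple hexagon moved from (9.4, 9.3) to (9.1, 8.1), a distance of √(0.3² + 1.2²) ≈ 1.2.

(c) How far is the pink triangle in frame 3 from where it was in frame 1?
5.1

The pink triangle moved from (9.3, 8.4) to (7.5, 3.6), a distance of √(1.8² + 4.8²) ≈ 5.1.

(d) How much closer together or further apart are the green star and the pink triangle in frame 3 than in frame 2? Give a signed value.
-1.8

Distance in frame 2: 6.9. Distance in frame 3: 5.1.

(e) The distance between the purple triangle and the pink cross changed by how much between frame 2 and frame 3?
-0.9

Distance in frame 2: 4.0. Distance in frame 3: 3.1.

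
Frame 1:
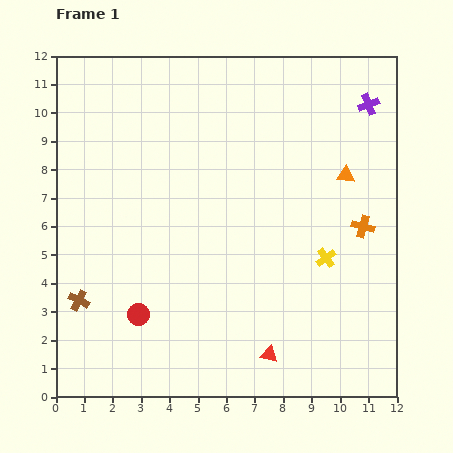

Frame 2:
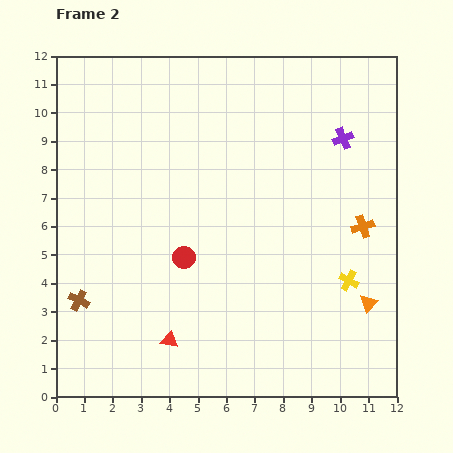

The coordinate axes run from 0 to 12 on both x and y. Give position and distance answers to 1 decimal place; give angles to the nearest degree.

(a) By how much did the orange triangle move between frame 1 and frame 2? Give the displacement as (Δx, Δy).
(0.8, -4.5)

The orange triangle was at (10.2, 7.8) in frame 1 and (11.0, 3.3) in frame 2.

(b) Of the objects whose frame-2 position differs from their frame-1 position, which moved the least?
the yellow cross

(moved 1.1)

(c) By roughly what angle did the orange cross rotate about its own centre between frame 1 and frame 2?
34° counter-clockwise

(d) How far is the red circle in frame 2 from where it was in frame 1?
2.6

The red circle moved from (2.9, 2.9) to (4.5, 4.9), a distance of √(1.6² + 2.0²) ≈ 2.6.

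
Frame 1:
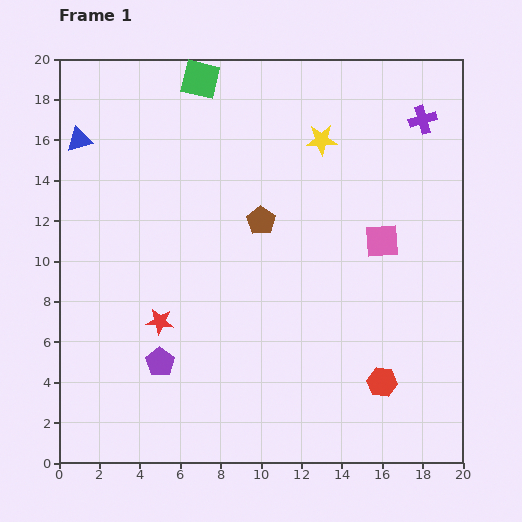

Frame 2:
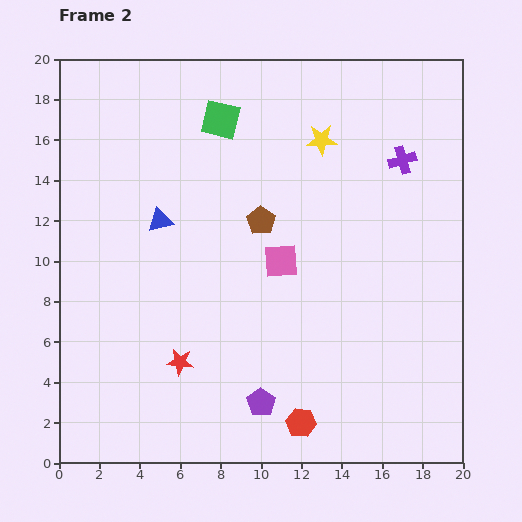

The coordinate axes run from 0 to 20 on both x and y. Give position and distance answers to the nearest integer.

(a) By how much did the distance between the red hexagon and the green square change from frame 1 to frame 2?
-1

Distance in frame 1: 17. Distance in frame 2: 16.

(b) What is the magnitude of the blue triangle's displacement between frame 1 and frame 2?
6

The blue triangle moved from (1, 16) to (5, 12), a distance of √(4² + 4²) ≈ 6.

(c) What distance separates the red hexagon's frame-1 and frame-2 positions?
4

The red hexagon moved from (16, 4) to (12, 2), a distance of √(4² + 2²) ≈ 4.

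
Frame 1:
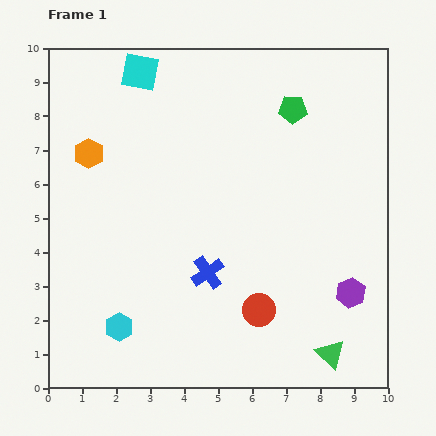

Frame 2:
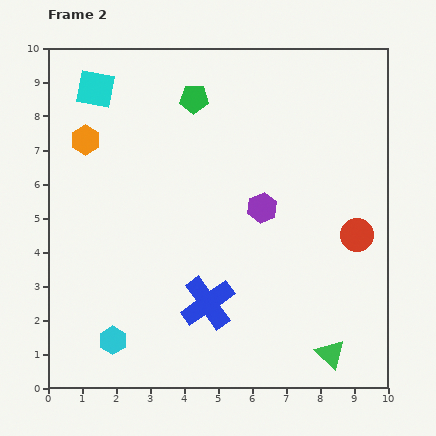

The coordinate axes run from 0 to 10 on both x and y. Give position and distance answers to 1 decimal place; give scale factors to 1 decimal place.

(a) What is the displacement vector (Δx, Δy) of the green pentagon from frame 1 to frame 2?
(-2.9, 0.3)

The green pentagon was at (7.2, 8.2) in frame 1 and (4.3, 8.5) in frame 2.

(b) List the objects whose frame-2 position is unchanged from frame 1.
the green triangle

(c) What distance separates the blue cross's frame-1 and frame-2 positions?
0.9

The blue cross moved from (4.7, 3.4) to (4.7, 2.5), a distance of √(0.0² + 0.9²) ≈ 0.9.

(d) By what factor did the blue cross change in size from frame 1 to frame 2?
1.6×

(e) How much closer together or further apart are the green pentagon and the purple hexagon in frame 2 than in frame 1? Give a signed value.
-1.9

Distance in frame 1: 5.7. Distance in frame 2: 3.8.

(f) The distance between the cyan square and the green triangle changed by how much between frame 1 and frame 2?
+0.4

Distance in frame 1: 10.0. Distance in frame 2: 10.4.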